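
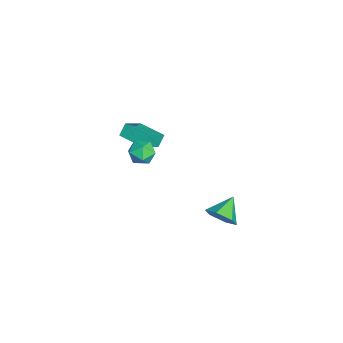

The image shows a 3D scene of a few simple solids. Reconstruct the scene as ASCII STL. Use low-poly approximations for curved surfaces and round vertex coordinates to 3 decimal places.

solid 
facet normal -0.803 -0.577 0.150
outer loop
vertex -1.314 -1.502 1.609
vertex -0.787 -2.266 1.494
vertex -0.894 -1.895 2.346
endloop
endfacet
facet normal -0.859 0.038 0.510
outer loop
vertex -1.314 -1.502 1.609
vertex -0.894 -1.895 2.346
vertex -0.906 -0.964 2.257
endloop
endfacet
facet normal -0.819 0.573 0.040
outer loop
vertex -1.314 -1.502 1.609
vertex -0.906 -0.964 2.257
vertex -0.807 -0.759 1.349
endloop
endfacet
facet normal -0.738 0.290 -0.610
outer loop
vertex -1.314 -1.502 1.609
vertex -0.807 -0.759 1.349
vertex -0.733 -1.564 0.877
endloop
endfacet
facet normal -0.728 -0.420 -0.542
outer loop
vertex -1.314 -1.502 1.609
vertex -0.733 -1.564 0.877
vertex -0.787 -2.266 1.494
endloop
endfacet
facet normal -0.301 0.087 0.950
outer loop
vertex -0.906 -0.964 2.257
vertex -0.894 -1.895 2.346
vertex -0.127 -1.396 2.543
endloop
endfacet
facet normal -0.209 -0.906 0.368
outer loop
vertex -0.894 -1.895 2.346
vertex -0.787 -2.266 1.494
vertex -0.053 -2.201 2.071
endloop
endfacet
facet normal -0.087 -0.654 -0.752
outer loop
vertex -0.787 -2.266 1.494
vertex -0.733 -1.564 0.877
vertex 0.046 -1.996 1.163
endloop
endfacet
facet normal -0.101 0.496 -0.862
outer loop
vertex -0.733 -1.564 0.877
vertex -0.807 -0.759 1.349
vertex 0.034 -1.065 1.074
endloop
endfacet
facet normal -0.234 0.954 0.190
outer loop
vertex -0.807 -0.759 1.349
vertex -0.906 -0.964 2.257
vertex -0.073 -0.694 1.926
endloop
endfacet
facet normal 0.738 -0.290 0.610
outer loop
vertex 0.454 -1.458 1.811
vertex -0.127 -1.396 2.543
vertex -0.053 -2.201 2.071
endloop
endfacet
facet normal 0.819 -0.573 -0.040
outer loop
vertex 0.454 -1.458 1.811
vertex -0.053 -2.201 2.071
vertex 0.046 -1.996 1.163
endloop
endfacet
facet normal 0.859 -0.038 -0.510
outer loop
vertex 0.454 -1.458 1.811
vertex 0.046 -1.996 1.163
vertex 0.034 -1.065 1.074
endloop
endfacet
facet normal 0.803 0.577 -0.150
outer loop
vertex 0.454 -1.458 1.811
vertex 0.034 -1.065 1.074
vertex -0.073 -0.694 1.926
endloop
endfacet
facet normal 0.728 0.420 0.542
outer loop
vertex 0.454 -1.458 1.811
vertex -0.073 -0.694 1.926
vertex -0.127 -1.396 2.543
endloop
endfacet
facet normal 0.101 -0.496 0.862
outer loop
vertex -0.053 -2.201 2.071
vertex -0.127 -1.396 2.543
vertex -0.894 -1.895 2.346
endloop
endfacet
facet normal 0.234 -0.954 -0.190
outer loop
vertex 0.046 -1.996 1.163
vertex -0.053 -2.201 2.071
vertex -0.787 -2.266 1.494
endloop
endfacet
facet normal 0.301 -0.087 -0.950
outer loop
vertex 0.034 -1.065 1.074
vertex 0.046 -1.996 1.163
vertex -0.733 -1.564 0.877
endloop
endfacet
facet normal 0.209 0.906 -0.368
outer loop
vertex -0.073 -0.694 1.926
vertex 0.034 -1.065 1.074
vertex -0.807 -0.759 1.349
endloop
endfacet
facet normal 0.087 0.654 0.752
outer loop
vertex -0.127 -1.396 2.543
vertex -0.073 -0.694 1.926
vertex -0.906 -0.964 2.257
endloop
endfacet
facet normal -0.661 -0.750 0.005
outer loop
vertex -3.458 -2.395 1.57
vertex -4.498 -1.484 0.547
vertex -3.046 -2.763 0.822
endloop
endfacet
facet normal 0.605 -0.530 0.594
outer loop
vertex -1.822 -1.376 0.813
vertex -3.458 -2.395 1.57
vertex -3.046 -2.763 0.822
endloop
endfacet
facet normal -0.662 -0.750 0.006
outer loop
vertex -3.046 -2.763 0.822
vertex -4.498 -1.484 0.547
vertex -4.086 -1.853 -0.201
endloop
endfacet
facet normal 0.444 -0.397 -0.804
outer loop
vertex -4.086 -1.853 -0.201
vertex -1.822 -1.376 0.813
vertex -3.046 -2.763 0.822
endloop
endfacet
facet normal -0.443 0.397 0.804
outer loop
vertex -3.458 -2.395 1.57
vertex -3.274 -0.097 0.538
vertex -4.498 -1.484 0.547
endloop
endfacet
facet normal 0.605 -0.530 0.595
outer loop
vertex -2.234 -1.007 1.561
vertex -3.458 -2.395 1.57
vertex -1.822 -1.376 0.813
endloop
endfacet
facet normal -0.444 0.396 0.804
outer loop
vertex -2.234 -1.007 1.561
vertex -3.274 -0.097 0.538
vertex -3.458 -2.395 1.57
endloop
endfacet
facet normal -0.605 0.530 -0.595
outer loop
vertex -4.498 -1.484 0.547
vertex -3.274 -0.097 0.538
vertex -4.086 -1.853 -0.201
endloop
endfacet
facet normal 0.444 -0.396 -0.804
outer loop
vertex -2.862 -0.465 -0.21
vertex -1.822 -1.376 0.813
vertex -4.086 -1.853 -0.201
endloop
endfacet
facet normal -0.605 0.530 -0.594
outer loop
vertex -4.086 -1.853 -0.201
vertex -3.274 -0.097 0.538
vertex -2.862 -0.465 -0.21
endloop
endfacet
facet normal 0.662 0.750 -0.005
outer loop
vertex -2.862 -0.465 -0.21
vertex -2.234 -1.007 1.561
vertex -1.822 -1.376 0.813
endloop
endfacet
facet normal 0.661 0.750 -0.005
outer loop
vertex -3.274 -0.097 0.538
vertex -2.234 -1.007 1.561
vertex -2.862 -0.465 -0.21
endloop
endfacet
facet normal 0.724 -0.486 -0.489
outer loop
vertex 5.199 3.434 0.792
vertex 4.499 2.849 0.336
vertex 4.793 3.724 -0.097
endloop
endfacet
facet normal 0.135 0.959 0.251
outer loop
vertex 5.199 3.434 0.792
vertex 4.793 3.724 -0.097
vertex 3.361 3.611 1.104
endloop
endfacet
facet normal 0.725 -0.485 -0.489
outer loop
vertex 4.793 3.724 -0.097
vertex 4.499 2.849 0.336
vertex 4.093 3.139 -0.554
endloop
endfacet
facet normal -0.410 0.813 -0.413
outer loop
vertex 4.793 3.724 -0.097
vertex 4.093 3.139 -0.554
vertex 3.361 3.611 1.104
endloop
endfacet
facet normal 0.725 -0.486 -0.489
outer loop
vertex 4.093 3.139 -0.554
vertex 4.499 2.849 0.336
vertex 3.799 2.264 -0.12
endloop
endfacet
facet normal -0.901 0.092 -0.424
outer loop
vertex 4.093 3.139 -0.554
vertex 3.799 2.264 -0.12
vertex 3.361 3.611 1.104
endloop
endfacet
facet normal 0.724 -0.486 -0.489
outer loop
vertex 3.799 2.264 -0.12
vertex 4.499 2.849 0.336
vertex 4.205 1.974 0.769
endloop
endfacet
facet normal -0.845 -0.483 0.229
outer loop
vertex 3.799 2.264 -0.12
vertex 4.205 1.974 0.769
vertex 3.361 3.611 1.104
endloop
endfacet
facet normal 0.724 -0.486 -0.489
outer loop
vertex 4.205 1.974 0.769
vertex 4.499 2.849 0.336
vertex 4.905 2.558 1.226
endloop
endfacet
facet normal -0.301 -0.338 0.892
outer loop
vertex 4.205 1.974 0.769
vertex 4.905 2.558 1.226
vertex 3.361 3.611 1.104
endloop
endfacet
facet normal 0.724 -0.486 -0.489
outer loop
vertex 4.905 2.558 1.226
vertex 4.499 2.849 0.336
vertex 5.199 3.434 0.792
endloop
endfacet
facet normal 0.190 0.384 0.904
outer loop
vertex 4.905 2.558 1.226
vertex 5.199 3.434 0.792
vertex 3.361 3.611 1.104
endloop
endfacet

endsolid


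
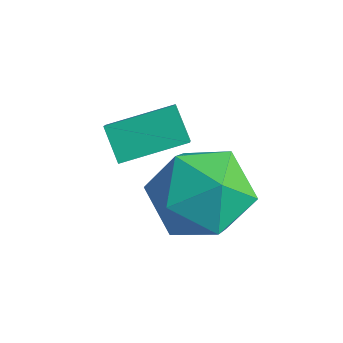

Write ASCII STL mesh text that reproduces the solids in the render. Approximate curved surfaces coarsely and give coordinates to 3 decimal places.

solid 
facet normal -0.959 0.014 -0.284
outer loop
vertex 2.413 3.3 -0.913
vertex 2.131 2.512 0.002
vertex 2.089 3.735 0.203
endloop
endfacet
facet normal -0.641 0.634 -0.433
outer loop
vertex 2.413 3.3 -0.913
vertex 2.089 3.735 0.203
vertex 3.027 4.258 -0.419
endloop
endfacet
facet normal -0.086 0.500 -0.862
outer loop
vertex 2.413 3.3 -0.913
vertex 3.027 4.258 -0.419
vertex 3.649 3.358 -1.003
endloop
endfacet
facet normal -0.062 -0.204 -0.977
outer loop
vertex 2.413 3.3 -0.913
vertex 3.649 3.358 -1.003
vertex 3.096 2.278 -0.743
endloop
endfacet
facet normal -0.601 -0.505 -0.620
outer loop
vertex 2.413 3.3 -0.913
vertex 3.096 2.278 -0.743
vertex 2.131 2.512 0.002
endloop
endfacet
facet normal -0.388 0.905 0.176
outer loop
vertex 3.027 4.258 -0.419
vertex 2.089 3.735 0.203
vertex 3.124 4.062 0.803
endloop
endfacet
facet normal -0.903 -0.100 0.419
outer loop
vertex 2.089 3.735 0.203
vertex 2.131 2.512 0.002
vertex 2.571 2.982 1.063
endloop
endfacet
facet normal -0.324 -0.938 -0.125
outer loop
vertex 2.131 2.512 0.002
vertex 3.096 2.278 -0.743
vertex 3.193 2.082 0.479
endloop
endfacet
facet normal 0.550 -0.451 -0.703
outer loop
vertex 3.096 2.278 -0.743
vertex 3.649 3.358 -1.003
vertex 4.131 2.605 -0.143
endloop
endfacet
facet normal 0.510 0.688 -0.516
outer loop
vertex 3.649 3.358 -1.003
vertex 3.027 4.258 -0.419
vertex 4.089 3.828 0.058
endloop
endfacet
facet normal 0.062 0.204 0.977
outer loop
vertex 3.807 3.04 0.973
vertex 3.124 4.062 0.803
vertex 2.571 2.982 1.063
endloop
endfacet
facet normal 0.086 -0.500 0.862
outer loop
vertex 3.807 3.04 0.973
vertex 2.571 2.982 1.063
vertex 3.193 2.082 0.479
endloop
endfacet
facet normal 0.641 -0.634 0.433
outer loop
vertex 3.807 3.04 0.973
vertex 3.193 2.082 0.479
vertex 4.131 2.605 -0.143
endloop
endfacet
facet normal 0.959 -0.014 0.284
outer loop
vertex 3.807 3.04 0.973
vertex 4.131 2.605 -0.143
vertex 4.089 3.828 0.058
endloop
endfacet
facet normal 0.601 0.505 0.620
outer loop
vertex 3.807 3.04 0.973
vertex 4.089 3.828 0.058
vertex 3.124 4.062 0.803
endloop
endfacet
facet normal -0.550 0.451 0.703
outer loop
vertex 2.571 2.982 1.063
vertex 3.124 4.062 0.803
vertex 2.089 3.735 0.203
endloop
endfacet
facet normal -0.510 -0.688 0.516
outer loop
vertex 3.193 2.082 0.479
vertex 2.571 2.982 1.063
vertex 2.131 2.512 0.002
endloop
endfacet
facet normal 0.388 -0.905 -0.176
outer loop
vertex 4.131 2.605 -0.143
vertex 3.193 2.082 0.479
vertex 3.096 2.278 -0.743
endloop
endfacet
facet normal 0.903 0.100 -0.419
outer loop
vertex 4.089 3.828 0.058
vertex 4.131 2.605 -0.143
vertex 3.649 3.358 -1.003
endloop
endfacet
facet normal 0.324 0.938 0.125
outer loop
vertex 3.124 4.062 0.803
vertex 4.089 3.828 0.058
vertex 3.027 4.258 -0.419
endloop
endfacet
facet normal -0.479 0.526 -0.703
outer loop
vertex 0.692 2.845 0.858
vertex 1.506 4.095 1.238
vertex 1.351 2.606 0.231
endloop
endfacet
facet normal -0.529 -0.813 -0.246
outer loop
vertex 1.754 2.165 0.822
vertex 0.692 2.845 0.858
vertex 1.351 2.606 0.231
endloop
endfacet
facet normal -0.478 0.526 -0.703
outer loop
vertex 1.351 2.606 0.231
vertex 1.506 4.095 1.238
vertex 2.165 3.857 0.612
endloop
endfacet
facet normal 0.701 -0.253 -0.667
outer loop
vertex 2.165 3.857 0.612
vertex 1.754 2.165 0.822
vertex 1.351 2.606 0.231
endloop
endfacet
facet normal -0.701 0.254 0.667
outer loop
vertex 0.692 2.845 0.858
vertex 1.909 3.654 1.829
vertex 1.506 4.095 1.238
endloop
endfacet
facet normal -0.528 -0.812 -0.247
outer loop
vertex 1.095 2.403 1.448
vertex 0.692 2.845 0.858
vertex 1.754 2.165 0.822
endloop
endfacet
facet normal -0.700 0.252 0.668
outer loop
vertex 1.095 2.403 1.448
vertex 1.909 3.654 1.829
vertex 0.692 2.845 0.858
endloop
endfacet
facet normal 0.528 0.813 0.247
outer loop
vertex 1.506 4.095 1.238
vertex 1.909 3.654 1.829
vertex 2.165 3.857 0.612
endloop
endfacet
facet normal 0.700 -0.253 -0.668
outer loop
vertex 2.568 3.415 1.202
vertex 1.754 2.165 0.822
vertex 2.165 3.857 0.612
endloop
endfacet
facet normal 0.529 0.812 0.247
outer loop
vertex 2.165 3.857 0.612
vertex 1.909 3.654 1.829
vertex 2.568 3.415 1.202
endloop
endfacet
facet normal 0.479 -0.525 0.704
outer loop
vertex 2.568 3.415 1.202
vertex 1.095 2.403 1.448
vertex 1.754 2.165 0.822
endloop
endfacet
facet normal 0.479 -0.526 0.703
outer loop
vertex 1.909 3.654 1.829
vertex 1.095 2.403 1.448
vertex 2.568 3.415 1.202
endloop
endfacet

endsolid


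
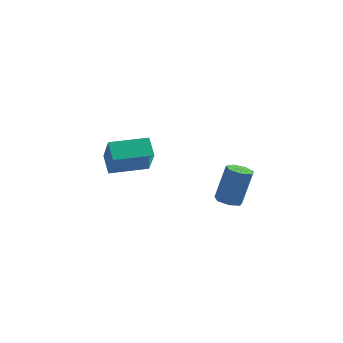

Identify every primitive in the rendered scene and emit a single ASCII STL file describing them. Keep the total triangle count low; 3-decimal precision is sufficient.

solid 
facet normal -0.853 -0.522 -0.002
outer loop
vertex -2.054 -1.265 3.211
vertex -2.519 -0.5 1.885
vertex -1.62 -1.972 2.652
endloop
endfacet
facet normal 0.290 -0.478 0.829
outer loop
vertex -0.161 -1.08 2.655
vertex -2.054 -1.265 3.211
vertex -1.62 -1.972 2.652
endloop
endfacet
facet normal -0.853 -0.522 -0.002
outer loop
vertex -1.62 -1.972 2.652
vertex -2.519 -0.5 1.885
vertex -2.085 -1.207 1.325
endloop
endfacet
facet normal 0.433 -0.707 -0.559
outer loop
vertex -2.085 -1.207 1.325
vertex -0.161 -1.08 2.655
vertex -1.62 -1.972 2.652
endloop
endfacet
facet normal -0.433 0.707 0.560
outer loop
vertex -2.054 -1.265 3.211
vertex -1.06 0.392 1.888
vertex -2.519 -0.5 1.885
endloop
endfacet
facet normal 0.290 -0.478 0.829
outer loop
vertex -0.595 -0.373 3.215
vertex -2.054 -1.265 3.211
vertex -0.161 -1.08 2.655
endloop
endfacet
facet normal -0.434 0.707 0.559
outer loop
vertex -0.595 -0.373 3.215
vertex -1.06 0.392 1.888
vertex -2.054 -1.265 3.211
endloop
endfacet
facet normal -0.291 0.478 -0.829
outer loop
vertex -2.519 -0.5 1.885
vertex -1.06 0.392 1.888
vertex -2.085 -1.207 1.325
endloop
endfacet
facet normal 0.433 -0.706 -0.560
outer loop
vertex -0.626 -0.315 1.329
vertex -0.161 -1.08 2.655
vertex -2.085 -1.207 1.325
endloop
endfacet
facet normal -0.290 0.478 -0.829
outer loop
vertex -2.085 -1.207 1.325
vertex -1.06 0.392 1.888
vertex -0.626 -0.315 1.329
endloop
endfacet
facet normal 0.853 0.522 0.002
outer loop
vertex -0.626 -0.315 1.329
vertex -0.595 -0.373 3.215
vertex -0.161 -1.08 2.655
endloop
endfacet
facet normal 0.853 0.522 0.002
outer loop
vertex -1.06 0.392 1.888
vertex -0.595 -0.373 3.215
vertex -0.626 -0.315 1.329
endloop
endfacet
facet normal -0.198 -0.268 -0.943
outer loop
vertex 3.848 -2.43 1.394
vertex 3.353 -2.676 1.568
vertex 3.443 -2.13 1.394
endloop
endfacet
facet normal 0.561 0.757 -0.335
outer loop
vertex 3.848 -2.43 1.394
vertex 3.443 -2.13 1.394
vertex 4.182 -1.977 2.977
endloop
endfacet
facet normal 0.560 0.758 -0.335
outer loop
vertex 4.182 -1.977 2.977
vertex 3.443 -2.13 1.394
vertex 3.777 -1.678 2.977
endloop
endfacet
facet normal 0.199 0.269 0.942
outer loop
vertex 4.182 -1.977 2.977
vertex 3.777 -1.678 2.977
vertex 3.687 -2.224 3.152
endloop
endfacet
facet normal -0.198 -0.268 -0.943
outer loop
vertex 3.443 -2.13 1.394
vertex 3.353 -2.676 1.568
vertex 2.971 -2.242 1.525
endloop
endfacet
facet normal -0.280 0.937 -0.208
outer loop
vertex 3.443 -2.13 1.394
vertex 2.971 -2.242 1.525
vertex 3.777 -1.678 2.977
endloop
endfacet
facet normal -0.280 0.937 -0.209
outer loop
vertex 3.777 -1.678 2.977
vertex 2.971 -2.242 1.525
vertex 3.304 -1.79 3.108
endloop
endfacet
facet normal 0.197 0.270 0.943
outer loop
vertex 3.777 -1.678 2.977
vertex 3.304 -1.79 3.108
vertex 3.687 -2.224 3.152
endloop
endfacet
facet normal -0.199 -0.268 -0.943
outer loop
vertex 2.971 -2.242 1.525
vertex 3.353 -2.676 1.568
vertex 2.786 -2.681 1.689
endloop
endfacet
facet normal -0.909 0.411 0.074
outer loop
vertex 2.971 -2.242 1.525
vertex 2.786 -2.681 1.689
vertex 3.304 -1.79 3.108
endloop
endfacet
facet normal -0.909 0.409 0.075
outer loop
vertex 3.304 -1.79 3.108
vertex 2.786 -2.681 1.689
vertex 3.12 -2.229 3.272
endloop
endfacet
facet normal 0.197 0.270 0.943
outer loop
vertex 3.304 -1.79 3.108
vertex 3.12 -2.229 3.272
vertex 3.687 -2.224 3.152
endloop
endfacet
facet normal -0.199 -0.269 -0.942
outer loop
vertex 2.786 -2.681 1.689
vertex 3.353 -2.676 1.568
vertex 3.028 -3.116 1.762
endloop
endfacet
facet normal -0.854 -0.424 0.301
outer loop
vertex 2.786 -2.681 1.689
vertex 3.028 -3.116 1.762
vertex 3.12 -2.229 3.272
endloop
endfacet
facet normal -0.854 -0.424 0.301
outer loop
vertex 3.12 -2.229 3.272
vertex 3.028 -3.116 1.762
vertex 3.362 -2.664 3.346
endloop
endfacet
facet normal 0.197 0.270 0.942
outer loop
vertex 3.12 -2.229 3.272
vertex 3.362 -2.664 3.346
vertex 3.687 -2.224 3.152
endloop
endfacet
facet normal -0.199 -0.269 -0.942
outer loop
vertex 3.028 -3.116 1.762
vertex 3.353 -2.676 1.568
vertex 3.515 -3.22 1.689
endloop
endfacet
facet normal -0.156 -0.941 0.301
outer loop
vertex 3.028 -3.116 1.762
vertex 3.515 -3.22 1.689
vertex 3.362 -2.664 3.346
endloop
endfacet
facet normal -0.154 -0.941 0.302
outer loop
vertex 3.362 -2.664 3.346
vertex 3.515 -3.22 1.689
vertex 3.849 -2.767 3.273
endloop
endfacet
facet normal 0.198 0.269 0.942
outer loop
vertex 3.362 -2.664 3.346
vertex 3.849 -2.767 3.273
vertex 3.687 -2.224 3.152
endloop
endfacet
facet normal -0.198 -0.269 -0.943
outer loop
vertex 3.515 -3.22 1.689
vertex 3.353 -2.676 1.568
vertex 3.88 -2.914 1.525
endloop
endfacet
facet normal 0.660 -0.747 0.075
outer loop
vertex 3.515 -3.22 1.689
vertex 3.88 -2.914 1.525
vertex 3.849 -2.767 3.273
endloop
endfacet
facet normal 0.659 -0.748 0.075
outer loop
vertex 3.849 -2.767 3.273
vertex 3.88 -2.914 1.525
vertex 4.214 -2.462 3.109
endloop
endfacet
facet normal 0.198 0.269 0.942
outer loop
vertex 3.849 -2.767 3.273
vertex 4.214 -2.462 3.109
vertex 3.687 -2.224 3.152
endloop
endfacet
facet normal -0.198 -0.268 -0.943
outer loop
vertex 3.88 -2.914 1.525
vertex 3.353 -2.676 1.568
vertex 3.848 -2.43 1.394
endloop
endfacet
facet normal 0.978 0.008 -0.209
outer loop
vertex 3.88 -2.914 1.525
vertex 3.848 -2.43 1.394
vertex 4.214 -2.462 3.109
endloop
endfacet
facet normal 0.978 0.008 -0.209
outer loop
vertex 4.214 -2.462 3.109
vertex 3.848 -2.43 1.394
vertex 4.182 -1.977 2.977
endloop
endfacet
facet normal 0.199 0.270 0.942
outer loop
vertex 4.214 -2.462 3.109
vertex 4.182 -1.977 2.977
vertex 3.687 -2.224 3.152
endloop
endfacet

endsolid


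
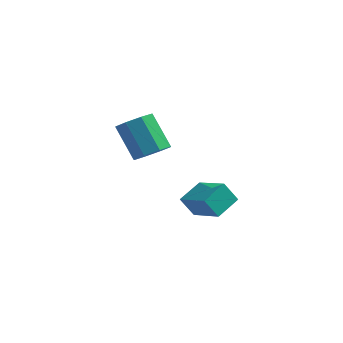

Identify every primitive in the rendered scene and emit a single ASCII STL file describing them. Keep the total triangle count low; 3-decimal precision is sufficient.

solid 
facet normal 0.580 -0.257 -0.773
outer loop
vertex -2.747 -2.754 2.225
vertex -3.187 -3.439 2.123
vertex -3.231 -2.672 1.835
endloop
endfacet
facet normal 0.261 0.958 -0.122
outer loop
vertex -2.747 -2.754 2.225
vertex -3.231 -2.672 1.835
vertex -3.734 -2.317 3.539
endloop
endfacet
facet normal 0.261 0.958 -0.122
outer loop
vertex -3.734 -2.317 3.539
vertex -3.231 -2.672 1.835
vertex -4.218 -2.235 3.148
endloop
endfacet
facet normal -0.580 0.257 0.773
outer loop
vertex -3.734 -2.317 3.539
vertex -4.218 -2.235 3.148
vertex -4.173 -3.001 3.437
endloop
endfacet
facet normal 0.580 -0.257 -0.773
outer loop
vertex -3.231 -2.672 1.835
vertex -3.187 -3.439 2.123
vertex -3.69 -3.04 1.613
endloop
endfacet
facet normal -0.361 0.769 -0.528
outer loop
vertex -3.231 -2.672 1.835
vertex -3.69 -3.04 1.613
vertex -4.218 -2.235 3.148
endloop
endfacet
facet normal -0.361 0.769 -0.528
outer loop
vertex -4.218 -2.235 3.148
vertex -3.69 -3.04 1.613
vertex -4.676 -2.602 2.927
endloop
endfacet
facet normal -0.580 0.258 0.773
outer loop
vertex -4.218 -2.235 3.148
vertex -4.676 -2.602 2.927
vertex -4.173 -3.001 3.437
endloop
endfacet
facet normal 0.580 -0.256 -0.773
outer loop
vertex -3.69 -3.04 1.613
vertex -3.187 -3.439 2.123
vertex -3.853 -3.641 1.69
endloop
endfacet
facet normal -0.772 0.130 -0.622
outer loop
vertex -3.69 -3.04 1.613
vertex -3.853 -3.641 1.69
vertex -4.676 -2.602 2.927
endloop
endfacet
facet normal -0.771 0.131 -0.623
outer loop
vertex -4.676 -2.602 2.927
vertex -3.853 -3.641 1.69
vertex -4.84 -3.203 3.004
endloop
endfacet
facet normal -0.580 0.257 0.773
outer loop
vertex -4.676 -2.602 2.927
vertex -4.84 -3.203 3.004
vertex -4.173 -3.001 3.437
endloop
endfacet
facet normal 0.580 -0.257 -0.773
outer loop
vertex -3.853 -3.641 1.69
vertex -3.187 -3.439 2.123
vertex -3.626 -4.123 2.021
endloop
endfacet
facet normal -0.730 -0.586 -0.353
outer loop
vertex -3.853 -3.641 1.69
vertex -3.626 -4.123 2.021
vertex -4.84 -3.203 3.004
endloop
endfacet
facet normal -0.730 -0.585 -0.354
outer loop
vertex -4.84 -3.203 3.004
vertex -3.626 -4.123 2.021
vertex -4.613 -3.686 3.335
endloop
endfacet
facet normal -0.580 0.257 0.773
outer loop
vertex -4.84 -3.203 3.004
vertex -4.613 -3.686 3.335
vertex -4.173 -3.001 3.437
endloop
endfacet
facet normal 0.580 -0.257 -0.773
outer loop
vertex -3.626 -4.123 2.021
vertex -3.187 -3.439 2.123
vertex -3.142 -4.205 2.412
endloop
endfacet
facet normal -0.261 -0.958 0.122
outer loop
vertex -3.626 -4.123 2.021
vertex -3.142 -4.205 2.412
vertex -4.613 -3.686 3.335
endloop
endfacet
facet normal -0.261 -0.958 0.123
outer loop
vertex -4.613 -3.686 3.335
vertex -3.142 -4.205 2.412
vertex -4.129 -3.768 3.725
endloop
endfacet
facet normal -0.580 0.257 0.773
outer loop
vertex -4.613 -3.686 3.335
vertex -4.129 -3.768 3.725
vertex -4.173 -3.001 3.437
endloop
endfacet
facet normal 0.580 -0.258 -0.773
outer loop
vertex -3.142 -4.205 2.412
vertex -3.187 -3.439 2.123
vertex -2.684 -3.838 2.633
endloop
endfacet
facet normal 0.361 -0.769 0.528
outer loop
vertex -3.142 -4.205 2.412
vertex -2.684 -3.838 2.633
vertex -4.129 -3.768 3.725
endloop
endfacet
facet normal 0.361 -0.769 0.527
outer loop
vertex -4.129 -3.768 3.725
vertex -2.684 -3.838 2.633
vertex -3.67 -3.4 3.947
endloop
endfacet
facet normal -0.580 0.257 0.773
outer loop
vertex -4.129 -3.768 3.725
vertex -3.67 -3.4 3.947
vertex -4.173 -3.001 3.437
endloop
endfacet
facet normal 0.580 -0.257 -0.773
outer loop
vertex -2.684 -3.838 2.633
vertex -3.187 -3.439 2.123
vertex -2.52 -3.237 2.556
endloop
endfacet
facet normal 0.772 -0.131 0.623
outer loop
vertex -2.684 -3.838 2.633
vertex -2.52 -3.237 2.556
vertex -3.67 -3.4 3.947
endloop
endfacet
facet normal 0.772 -0.129 0.623
outer loop
vertex -3.67 -3.4 3.947
vertex -2.52 -3.237 2.556
vertex -3.507 -2.799 3.87
endloop
endfacet
facet normal -0.580 0.256 0.773
outer loop
vertex -3.67 -3.4 3.947
vertex -3.507 -2.799 3.87
vertex -4.173 -3.001 3.437
endloop
endfacet
facet normal 0.580 -0.257 -0.773
outer loop
vertex -2.52 -3.237 2.556
vertex -3.187 -3.439 2.123
vertex -2.747 -2.754 2.225
endloop
endfacet
facet normal 0.730 0.585 0.353
outer loop
vertex -2.52 -3.237 2.556
vertex -2.747 -2.754 2.225
vertex -3.507 -2.799 3.87
endloop
endfacet
facet normal 0.729 0.586 0.353
outer loop
vertex -3.507 -2.799 3.87
vertex -2.747 -2.754 2.225
vertex -3.734 -2.317 3.539
endloop
endfacet
facet normal -0.580 0.257 0.773
outer loop
vertex -3.507 -2.799 3.87
vertex -3.734 -2.317 3.539
vertex -4.173 -3.001 3.437
endloop
endfacet
facet normal -0.505 -0.192 0.841
outer loop
vertex -1.725 -1.947 -0.94
vertex -1.399 -0.848 -0.493
vertex -3.097 -1.267 -1.608
endloop
endfacet
facet normal -0.266 -0.893 -0.363
outer loop
vertex -2.581 -1.072 -2.467
vertex -1.725 -1.947 -0.94
vertex -3.097 -1.267 -1.608
endloop
endfacet
facet normal -0.505 -0.191 0.841
outer loop
vertex -3.097 -1.267 -1.608
vertex -1.399 -0.848 -0.493
vertex -2.77 -0.169 -1.162
endloop
endfacet
facet normal -0.821 0.407 -0.401
outer loop
vertex -2.77 -0.169 -1.162
vertex -2.581 -1.072 -2.467
vertex -3.097 -1.267 -1.608
endloop
endfacet
facet normal 0.821 -0.407 0.401
outer loop
vertex -1.725 -1.947 -0.94
vertex -0.883 -0.653 -1.352
vertex -1.399 -0.848 -0.493
endloop
endfacet
facet normal -0.265 -0.893 -0.363
outer loop
vertex -1.21 -1.751 -1.798
vertex -1.725 -1.947 -0.94
vertex -2.581 -1.072 -2.467
endloop
endfacet
facet normal 0.821 -0.407 0.400
outer loop
vertex -1.21 -1.751 -1.798
vertex -0.883 -0.653 -1.352
vertex -1.725 -1.947 -0.94
endloop
endfacet
facet normal 0.266 0.893 0.362
outer loop
vertex -1.399 -0.848 -0.493
vertex -0.883 -0.653 -1.352
vertex -2.77 -0.169 -1.162
endloop
endfacet
facet normal -0.821 0.406 -0.400
outer loop
vertex -2.255 0.027 -2.02
vertex -2.581 -1.072 -2.467
vertex -2.77 -0.169 -1.162
endloop
endfacet
facet normal 0.266 0.893 0.363
outer loop
vertex -2.77 -0.169 -1.162
vertex -0.883 -0.653 -1.352
vertex -2.255 0.027 -2.02
endloop
endfacet
facet normal 0.506 0.192 -0.841
outer loop
vertex -2.255 0.027 -2.02
vertex -1.21 -1.751 -1.798
vertex -2.581 -1.072 -2.467
endloop
endfacet
facet normal 0.505 0.192 -0.842
outer loop
vertex -0.883 -0.653 -1.352
vertex -1.21 -1.751 -1.798
vertex -2.255 0.027 -2.02
endloop
endfacet

endsolid


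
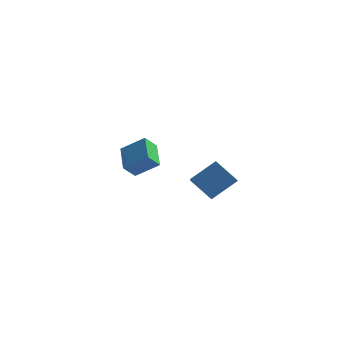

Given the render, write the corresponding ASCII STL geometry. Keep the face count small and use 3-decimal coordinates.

solid 
facet normal -0.613 -0.502 -0.610
outer loop
vertex 2.598 -5.028 0.98
vertex 2.019 -3.406 0.226
vertex 4.003 -5.139 -0.339
endloop
endfacet
facet normal 0.308 -0.863 0.401
outer loop
vertex 5.301 -4.074 0.954
vertex 2.598 -5.028 0.98
vertex 4.003 -5.139 -0.339
endloop
endfacet
facet normal -0.613 -0.503 -0.610
outer loop
vertex 4.003 -5.139 -0.339
vertex 2.019 -3.406 0.226
vertex 3.423 -3.518 -1.093
endloop
endfacet
facet normal 0.728 -0.057 -0.683
outer loop
vertex 3.423 -3.518 -1.093
vertex 5.301 -4.074 0.954
vertex 4.003 -5.139 -0.339
endloop
endfacet
facet normal -0.728 0.058 0.683
outer loop
vertex 2.598 -5.028 0.98
vertex 3.317 -2.341 1.519
vertex 2.019 -3.406 0.226
endloop
endfacet
facet normal 0.308 -0.862 0.401
outer loop
vertex 3.897 -3.962 2.273
vertex 2.598 -5.028 0.98
vertex 5.301 -4.074 0.954
endloop
endfacet
facet normal -0.728 0.058 0.684
outer loop
vertex 3.897 -3.962 2.273
vertex 3.317 -2.341 1.519
vertex 2.598 -5.028 0.98
endloop
endfacet
facet normal -0.308 0.863 -0.401
outer loop
vertex 2.019 -3.406 0.226
vertex 3.317 -2.341 1.519
vertex 3.423 -3.518 -1.093
endloop
endfacet
facet normal 0.728 -0.058 -0.683
outer loop
vertex 4.722 -2.452 0.2
vertex 5.301 -4.074 0.954
vertex 3.423 -3.518 -1.093
endloop
endfacet
facet normal -0.308 0.862 -0.401
outer loop
vertex 3.423 -3.518 -1.093
vertex 3.317 -2.341 1.519
vertex 4.722 -2.452 0.2
endloop
endfacet
facet normal 0.613 0.502 0.610
outer loop
vertex 4.722 -2.452 0.2
vertex 3.897 -3.962 2.273
vertex 5.301 -4.074 0.954
endloop
endfacet
facet normal 0.612 0.503 0.610
outer loop
vertex 3.317 -2.341 1.519
vertex 3.897 -3.962 2.273
vertex 4.722 -2.452 0.2
endloop
endfacet
facet normal -0.422 -0.550 0.721
outer loop
vertex -2.809 1.966 -1.059
vertex -3.706 3.773 -0.206
vertex -4.452 1.701 -2.223
endloop
endfacet
facet normal 0.409 -0.825 -0.390
outer loop
vertex -3.894 2.427 -3.174
vertex -2.809 1.966 -1.059
vertex -4.452 1.701 -2.223
endloop
endfacet
facet normal -0.422 -0.550 0.721
outer loop
vertex -4.452 1.701 -2.223
vertex -3.706 3.773 -0.206
vertex -5.348 3.508 -1.369
endloop
endfacet
facet normal -0.809 -0.130 -0.574
outer loop
vertex -5.348 3.508 -1.369
vertex -3.894 2.427 -3.174
vertex -4.452 1.701 -2.223
endloop
endfacet
facet normal 0.808 0.130 0.574
outer loop
vertex -2.809 1.966 -1.059
vertex -3.148 4.499 -1.157
vertex -3.706 3.773 -0.206
endloop
endfacet
facet normal 0.409 -0.825 -0.390
outer loop
vertex -2.252 2.692 -2.011
vertex -2.809 1.966 -1.059
vertex -3.894 2.427 -3.174
endloop
endfacet
facet normal 0.809 0.130 0.573
outer loop
vertex -2.252 2.692 -2.011
vertex -3.148 4.499 -1.157
vertex -2.809 1.966 -1.059
endloop
endfacet
facet normal -0.409 0.825 0.390
outer loop
vertex -3.706 3.773 -0.206
vertex -3.148 4.499 -1.157
vertex -5.348 3.508 -1.369
endloop
endfacet
facet normal -0.809 -0.131 -0.573
outer loop
vertex -4.791 4.234 -2.321
vertex -3.894 2.427 -3.174
vertex -5.348 3.508 -1.369
endloop
endfacet
facet normal -0.409 0.825 0.390
outer loop
vertex -5.348 3.508 -1.369
vertex -3.148 4.499 -1.157
vertex -4.791 4.234 -2.321
endloop
endfacet
facet normal 0.422 0.550 -0.721
outer loop
vertex -4.791 4.234 -2.321
vertex -2.252 2.692 -2.011
vertex -3.894 2.427 -3.174
endloop
endfacet
facet normal 0.422 0.550 -0.721
outer loop
vertex -3.148 4.499 -1.157
vertex -2.252 2.692 -2.011
vertex -4.791 4.234 -2.321
endloop
endfacet

endsolid


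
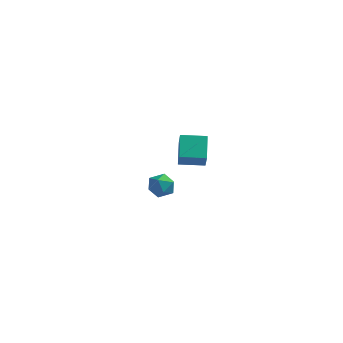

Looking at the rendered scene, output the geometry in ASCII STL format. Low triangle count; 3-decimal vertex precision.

solid 
facet normal -0.584 0.506 0.635
outer loop
vertex 1.901 -3.283 2.258
vertex 1.664 -4.067 2.665
vertex 2.392 -3.6 2.962
endloop
endfacet
facet normal -0.029 0.904 0.427
outer loop
vertex 1.901 -3.283 2.258
vertex 2.392 -3.6 2.962
vertex 2.815 -3.242 2.234
endloop
endfacet
facet normal -0.050 0.957 -0.285
outer loop
vertex 1.901 -3.283 2.258
vertex 2.815 -3.242 2.234
vertex 2.349 -3.489 1.487
endloop
endfacet
facet normal -0.618 0.592 -0.517
outer loop
vertex 1.901 -3.283 2.258
vertex 2.349 -3.489 1.487
vertex 1.638 -3.999 1.753
endloop
endfacet
facet normal -0.948 0.313 0.050
outer loop
vertex 1.901 -3.283 2.258
vertex 1.638 -3.999 1.753
vertex 1.664 -4.067 2.665
endloop
endfacet
facet normal 0.568 0.558 0.605
outer loop
vertex 2.815 -3.242 2.234
vertex 2.392 -3.6 2.962
vertex 3.142 -4.001 2.627
endloop
endfacet
facet normal -0.329 -0.085 0.940
outer loop
vertex 2.392 -3.6 2.962
vertex 1.664 -4.067 2.665
vertex 2.431 -4.511 2.893
endloop
endfacet
facet normal -0.918 -0.397 -0.003
outer loop
vertex 1.664 -4.067 2.665
vertex 1.638 -3.999 1.753
vertex 1.965 -4.758 2.146
endloop
endfacet
facet normal -0.383 0.053 -0.922
outer loop
vertex 1.638 -3.999 1.753
vertex 2.349 -3.489 1.487
vertex 2.388 -4.4 1.418
endloop
endfacet
facet normal 0.535 0.644 -0.547
outer loop
vertex 2.349 -3.489 1.487
vertex 2.815 -3.242 2.234
vertex 3.116 -3.933 1.715
endloop
endfacet
facet normal 0.618 -0.592 0.517
outer loop
vertex 2.879 -4.717 2.122
vertex 3.142 -4.001 2.627
vertex 2.431 -4.511 2.893
endloop
endfacet
facet normal 0.050 -0.957 0.285
outer loop
vertex 2.879 -4.717 2.122
vertex 2.431 -4.511 2.893
vertex 1.965 -4.758 2.146
endloop
endfacet
facet normal 0.029 -0.904 -0.427
outer loop
vertex 2.879 -4.717 2.122
vertex 1.965 -4.758 2.146
vertex 2.388 -4.4 1.418
endloop
endfacet
facet normal 0.584 -0.506 -0.635
outer loop
vertex 2.879 -4.717 2.122
vertex 2.388 -4.4 1.418
vertex 3.116 -3.933 1.715
endloop
endfacet
facet normal 0.948 -0.313 -0.050
outer loop
vertex 2.879 -4.717 2.122
vertex 3.116 -3.933 1.715
vertex 3.142 -4.001 2.627
endloop
endfacet
facet normal 0.383 -0.053 0.922
outer loop
vertex 2.431 -4.511 2.893
vertex 3.142 -4.001 2.627
vertex 2.392 -3.6 2.962
endloop
endfacet
facet normal -0.535 -0.644 0.547
outer loop
vertex 1.965 -4.758 2.146
vertex 2.431 -4.511 2.893
vertex 1.664 -4.067 2.665
endloop
endfacet
facet normal -0.568 -0.558 -0.605
outer loop
vertex 2.388 -4.4 1.418
vertex 1.965 -4.758 2.146
vertex 1.638 -3.999 1.753
endloop
endfacet
facet normal 0.329 0.085 -0.940
outer loop
vertex 3.116 -3.933 1.715
vertex 2.388 -4.4 1.418
vertex 2.349 -3.489 1.487
endloop
endfacet
facet normal 0.918 0.397 0.003
outer loop
vertex 3.142 -4.001 2.627
vertex 3.116 -3.933 1.715
vertex 2.815 -3.242 2.234
endloop
endfacet
facet normal -0.893 -0.445 0.063
outer loop
vertex 0.421 2.393 1.013
vertex -0.189 3.78 2.159
vertex -0.0 3.088 -0.053
endloop
endfacet
facet normal 0.321 -0.730 -0.603
outer loop
vertex 1.509 3.84 -0.159
vertex 0.421 2.393 1.013
vertex -0.0 3.088 -0.053
endloop
endfacet
facet normal -0.893 -0.445 0.063
outer loop
vertex -0.0 3.088 -0.053
vertex -0.189 3.78 2.159
vertex -0.61 4.475 1.094
endloop
endfacet
facet normal -0.314 0.519 -0.795
outer loop
vertex -0.61 4.475 1.094
vertex 1.509 3.84 -0.159
vertex -0.0 3.088 -0.053
endloop
endfacet
facet normal 0.314 -0.519 0.795
outer loop
vertex 0.421 2.393 1.013
vertex 1.32 4.532 2.053
vertex -0.189 3.78 2.159
endloop
endfacet
facet normal 0.321 -0.730 -0.603
outer loop
vertex 1.93 3.145 0.906
vertex 0.421 2.393 1.013
vertex 1.509 3.84 -0.159
endloop
endfacet
facet normal 0.315 -0.519 0.795
outer loop
vertex 1.93 3.145 0.906
vertex 1.32 4.532 2.053
vertex 0.421 2.393 1.013
endloop
endfacet
facet normal -0.321 0.730 0.603
outer loop
vertex -0.189 3.78 2.159
vertex 1.32 4.532 2.053
vertex -0.61 4.475 1.094
endloop
endfacet
facet normal -0.315 0.518 -0.795
outer loop
vertex 0.899 5.227 0.987
vertex 1.509 3.84 -0.159
vertex -0.61 4.475 1.094
endloop
endfacet
facet normal -0.321 0.730 0.603
outer loop
vertex -0.61 4.475 1.094
vertex 1.32 4.532 2.053
vertex 0.899 5.227 0.987
endloop
endfacet
facet normal 0.893 0.445 -0.063
outer loop
vertex 0.899 5.227 0.987
vertex 1.93 3.145 0.906
vertex 1.509 3.84 -0.159
endloop
endfacet
facet normal 0.893 0.445 -0.063
outer loop
vertex 1.32 4.532 2.053
vertex 1.93 3.145 0.906
vertex 0.899 5.227 0.987
endloop
endfacet

endsolid


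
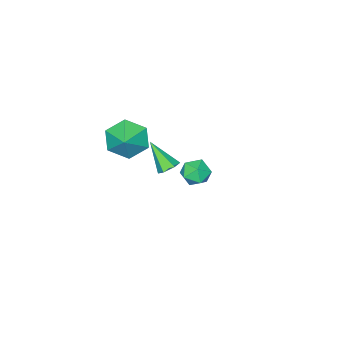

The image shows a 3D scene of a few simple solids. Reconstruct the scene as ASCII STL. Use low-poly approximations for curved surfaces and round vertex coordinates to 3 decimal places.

solid 
facet normal -0.849 -0.376 0.371
outer loop
vertex 1.336 2.551 2.436
vertex 1.718 1.913 2.663
vertex 1.658 2.522 3.144
endloop
endfacet
facet normal -0.852 0.336 0.401
outer loop
vertex 1.336 2.551 2.436
vertex 1.658 2.522 3.144
vertex 1.713 3.17 2.718
endloop
endfacet
facet normal -0.767 0.586 -0.262
outer loop
vertex 1.336 2.551 2.436
vertex 1.713 3.17 2.718
vertex 1.808 2.962 1.974
endloop
endfacet
facet normal -0.711 0.027 -0.702
outer loop
vertex 1.336 2.551 2.436
vertex 1.808 2.962 1.974
vertex 1.812 2.185 1.94
endloop
endfacet
facet normal -0.762 -0.567 -0.312
outer loop
vertex 1.336 2.551 2.436
vertex 1.812 2.185 1.94
vertex 1.718 1.913 2.663
endloop
endfacet
facet normal -0.290 0.543 0.788
outer loop
vertex 1.713 3.17 2.718
vertex 1.658 2.522 3.144
vertex 2.328 2.915 3.12
endloop
endfacet
facet normal -0.285 -0.611 0.738
outer loop
vertex 1.658 2.522 3.144
vertex 1.718 1.913 2.663
vertex 2.332 2.138 3.086
endloop
endfacet
facet normal -0.143 -0.920 -0.365
outer loop
vertex 1.718 1.913 2.663
vertex 1.812 2.185 1.94
vertex 2.427 1.93 2.342
endloop
endfacet
facet normal -0.061 0.043 -0.997
outer loop
vertex 1.812 2.185 1.94
vertex 1.808 2.962 1.974
vertex 2.482 2.578 1.916
endloop
endfacet
facet normal -0.151 0.947 -0.284
outer loop
vertex 1.808 2.962 1.974
vertex 1.713 3.17 2.718
vertex 2.422 3.187 2.397
endloop
endfacet
facet normal 0.711 -0.027 0.702
outer loop
vertex 2.804 2.549 2.624
vertex 2.328 2.915 3.12
vertex 2.332 2.138 3.086
endloop
endfacet
facet normal 0.767 -0.586 0.262
outer loop
vertex 2.804 2.549 2.624
vertex 2.332 2.138 3.086
vertex 2.427 1.93 2.342
endloop
endfacet
facet normal 0.852 -0.336 -0.401
outer loop
vertex 2.804 2.549 2.624
vertex 2.427 1.93 2.342
vertex 2.482 2.578 1.916
endloop
endfacet
facet normal 0.849 0.376 -0.371
outer loop
vertex 2.804 2.549 2.624
vertex 2.482 2.578 1.916
vertex 2.422 3.187 2.397
endloop
endfacet
facet normal 0.762 0.567 0.312
outer loop
vertex 2.804 2.549 2.624
vertex 2.422 3.187 2.397
vertex 2.328 2.915 3.12
endloop
endfacet
facet normal 0.061 -0.043 0.997
outer loop
vertex 2.332 2.138 3.086
vertex 2.328 2.915 3.12
vertex 1.658 2.522 3.144
endloop
endfacet
facet normal 0.151 -0.947 0.284
outer loop
vertex 2.427 1.93 2.342
vertex 2.332 2.138 3.086
vertex 1.718 1.913 2.663
endloop
endfacet
facet normal 0.290 -0.543 -0.788
outer loop
vertex 2.482 2.578 1.916
vertex 2.427 1.93 2.342
vertex 1.812 2.185 1.94
endloop
endfacet
facet normal 0.285 0.611 -0.738
outer loop
vertex 2.422 3.187 2.397
vertex 2.482 2.578 1.916
vertex 1.808 2.962 1.974
endloop
endfacet
facet normal 0.143 0.920 0.365
outer loop
vertex 2.328 2.915 3.12
vertex 2.422 3.187 2.397
vertex 1.713 3.17 2.718
endloop
endfacet
facet normal -0.669 -0.552 -0.498
outer loop
vertex 2.173 -1.558 1.038
vertex 1.855 -2.017 1.974
vertex 1.369 -1.108 1.62
endloop
endfacet
facet normal 0.356 0.910 -0.212
outer loop
vertex 2.173 -1.558 1.038
vertex 1.369 -1.108 1.62
vertex 2.625 -1.383 2.546
endloop
endfacet
facet normal -0.669 -0.552 -0.498
outer loop
vertex 1.369 -1.108 1.62
vertex 1.855 -2.017 1.974
vertex 1.051 -1.567 2.556
endloop
endfacet
facet normal -0.103 0.906 0.409
outer loop
vertex 1.369 -1.108 1.62
vertex 1.051 -1.567 2.556
vertex 2.625 -1.383 2.546
endloop
endfacet
facet normal -0.669 -0.552 -0.498
outer loop
vertex 1.051 -1.567 2.556
vertex 1.855 -2.017 1.974
vertex 1.537 -2.476 2.91
endloop
endfacet
facet normal -0.035 0.347 0.937
outer loop
vertex 1.051 -1.567 2.556
vertex 1.537 -2.476 2.91
vertex 2.625 -1.383 2.546
endloop
endfacet
facet normal -0.669 -0.552 -0.498
outer loop
vertex 1.537 -2.476 2.91
vertex 1.855 -2.017 1.974
vertex 2.342 -2.926 2.328
endloop
endfacet
facet normal 0.493 -0.210 0.844
outer loop
vertex 1.537 -2.476 2.91
vertex 2.342 -2.926 2.328
vertex 2.625 -1.383 2.546
endloop
endfacet
facet normal -0.669 -0.552 -0.498
outer loop
vertex 2.342 -2.926 2.328
vertex 1.855 -2.017 1.974
vertex 2.66 -2.467 1.392
endloop
endfacet
facet normal 0.953 -0.206 0.223
outer loop
vertex 2.342 -2.926 2.328
vertex 2.66 -2.467 1.392
vertex 2.625 -1.383 2.546
endloop
endfacet
facet normal -0.669 -0.552 -0.498
outer loop
vertex 2.66 -2.467 1.392
vertex 1.855 -2.017 1.974
vertex 2.173 -1.558 1.038
endloop
endfacet
facet normal 0.884 0.354 -0.306
outer loop
vertex 2.66 -2.467 1.392
vertex 2.173 -1.558 1.038
vertex 2.625 -1.383 2.546
endloop
endfacet
facet normal -0.053 0.673 -0.738
outer loop
vertex -1.615 -3.576 -3.607
vertex -2.106 -3.315 -3.334
vertex -1.534 -3.119 -3.196
endloop
endfacet
facet normal 0.963 -0.252 0.091
outer loop
vertex -1.615 -3.576 -3.607
vertex -1.534 -3.119 -3.196
vertex -2.014 -4.525 -2.006
endloop
endfacet
facet normal -0.052 0.671 -0.740
outer loop
vertex -1.534 -3.119 -3.196
vertex -2.106 -3.315 -3.334
vertex -2.026 -2.857 -2.924
endloop
endfacet
facet normal 0.596 0.390 0.702
outer loop
vertex -1.534 -3.119 -3.196
vertex -2.026 -2.857 -2.924
vertex -2.014 -4.525 -2.006
endloop
endfacet
facet normal -0.052 0.671 -0.740
outer loop
vertex -2.026 -2.857 -2.924
vertex -2.106 -3.315 -3.334
vertex -2.598 -3.053 -3.062
endloop
endfacet
facet normal -0.352 0.449 0.821
outer loop
vertex -2.026 -2.857 -2.924
vertex -2.598 -3.053 -3.062
vertex -2.014 -4.525 -2.006
endloop
endfacet
facet normal -0.050 0.673 -0.738
outer loop
vertex -2.598 -3.053 -3.062
vertex -2.106 -3.315 -3.334
vertex -2.678 -3.51 -3.473
endloop
endfacet
facet normal -0.934 -0.134 0.330
outer loop
vertex -2.598 -3.053 -3.062
vertex -2.678 -3.51 -3.473
vertex -2.014 -4.525 -2.006
endloop
endfacet
facet normal -0.050 0.673 -0.738
outer loop
vertex -2.678 -3.51 -3.473
vertex -2.106 -3.315 -3.334
vertex -2.186 -3.772 -3.745
endloop
endfacet
facet normal -0.567 -0.775 -0.279
outer loop
vertex -2.678 -3.51 -3.473
vertex -2.186 -3.772 -3.745
vertex -2.014 -4.525 -2.006
endloop
endfacet
facet normal -0.053 0.673 -0.738
outer loop
vertex -2.186 -3.772 -3.745
vertex -2.106 -3.315 -3.334
vertex -1.615 -3.576 -3.607
endloop
endfacet
facet normal 0.382 -0.833 -0.399
outer loop
vertex -2.186 -3.772 -3.745
vertex -1.615 -3.576 -3.607
vertex -2.014 -4.525 -2.006
endloop
endfacet

endsolid


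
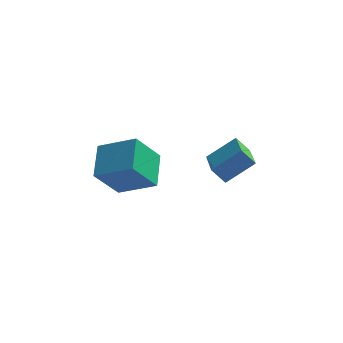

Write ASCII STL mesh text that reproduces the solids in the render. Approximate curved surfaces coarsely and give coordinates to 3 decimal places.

solid 
facet normal -0.398 -0.497 0.771
outer loop
vertex -1.187 -1.561 0.094
vertex -1.415 -0.213 0.845
vertex -2.682 -1.431 -0.593
endloop
endfacet
facet normal 0.146 -0.865 -0.481
outer loop
vertex -2.005 -0.587 -1.905
vertex -1.187 -1.561 0.094
vertex -2.682 -1.431 -0.593
endloop
endfacet
facet normal -0.398 -0.496 0.771
outer loop
vertex -2.682 -1.431 -0.593
vertex -1.415 -0.213 0.845
vertex -2.909 -0.083 0.157
endloop
endfacet
facet normal -0.906 0.079 -0.416
outer loop
vertex -2.909 -0.083 0.157
vertex -2.005 -0.587 -1.905
vertex -2.682 -1.431 -0.593
endloop
endfacet
facet normal 0.906 -0.079 0.417
outer loop
vertex -1.187 -1.561 0.094
vertex -0.738 0.631 -0.467
vertex -1.415 -0.213 0.845
endloop
endfacet
facet normal 0.146 -0.864 -0.481
outer loop
vertex -0.511 -0.717 -1.217
vertex -1.187 -1.561 0.094
vertex -2.005 -0.587 -1.905
endloop
endfacet
facet normal 0.906 -0.079 0.416
outer loop
vertex -0.511 -0.717 -1.217
vertex -0.738 0.631 -0.467
vertex -1.187 -1.561 0.094
endloop
endfacet
facet normal -0.146 0.865 0.481
outer loop
vertex -1.415 -0.213 0.845
vertex -0.738 0.631 -0.467
vertex -2.909 -0.083 0.157
endloop
endfacet
facet normal -0.906 0.079 -0.416
outer loop
vertex -2.233 0.761 -1.154
vertex -2.005 -0.587 -1.905
vertex -2.909 -0.083 0.157
endloop
endfacet
facet normal -0.146 0.864 0.481
outer loop
vertex -2.909 -0.083 0.157
vertex -0.738 0.631 -0.467
vertex -2.233 0.761 -1.154
endloop
endfacet
facet normal 0.398 0.497 -0.771
outer loop
vertex -2.233 0.761 -1.154
vertex -0.511 -0.717 -1.217
vertex -2.005 -0.587 -1.905
endloop
endfacet
facet normal 0.398 0.496 -0.772
outer loop
vertex -0.738 0.631 -0.467
vertex -0.511 -0.717 -1.217
vertex -2.233 0.761 -1.154
endloop
endfacet
facet normal -0.703 -0.362 -0.612
outer loop
vertex 1.673 -1.51 0.425
vertex 1.152 -0.033 0.149
vertex 2.178 -1.447 -0.193
endloop
endfacet
facet normal 0.328 -0.929 0.173
outer loop
vertex 3.148 -0.947 0.651
vertex 1.673 -1.51 0.425
vertex 2.178 -1.447 -0.193
endloop
endfacet
facet normal -0.704 -0.363 -0.611
outer loop
vertex 2.178 -1.447 -0.193
vertex 1.152 -0.033 0.149
vertex 1.656 0.03 -0.469
endloop
endfacet
facet normal 0.631 0.079 -0.772
outer loop
vertex 1.656 0.03 -0.469
vertex 3.148 -0.947 0.651
vertex 2.178 -1.447 -0.193
endloop
endfacet
facet normal -0.631 -0.078 0.772
outer loop
vertex 1.673 -1.51 0.425
vertex 2.122 0.467 0.993
vertex 1.152 -0.033 0.149
endloop
endfacet
facet normal 0.328 -0.929 0.173
outer loop
vertex 2.644 -1.01 1.269
vertex 1.673 -1.51 0.425
vertex 3.148 -0.947 0.651
endloop
endfacet
facet normal -0.631 -0.079 0.772
outer loop
vertex 2.644 -1.01 1.269
vertex 2.122 0.467 0.993
vertex 1.673 -1.51 0.425
endloop
endfacet
facet normal -0.328 0.929 -0.173
outer loop
vertex 1.152 -0.033 0.149
vertex 2.122 0.467 0.993
vertex 1.656 0.03 -0.469
endloop
endfacet
facet normal 0.631 0.078 -0.772
outer loop
vertex 2.627 0.53 0.375
vertex 3.148 -0.947 0.651
vertex 1.656 0.03 -0.469
endloop
endfacet
facet normal -0.328 0.929 -0.173
outer loop
vertex 1.656 0.03 -0.469
vertex 2.122 0.467 0.993
vertex 2.627 0.53 0.375
endloop
endfacet
facet normal 0.704 0.362 0.611
outer loop
vertex 2.627 0.53 0.375
vertex 2.644 -1.01 1.269
vertex 3.148 -0.947 0.651
endloop
endfacet
facet normal 0.703 0.363 0.612
outer loop
vertex 2.122 0.467 0.993
vertex 2.644 -1.01 1.269
vertex 2.627 0.53 0.375
endloop
endfacet

endsolid


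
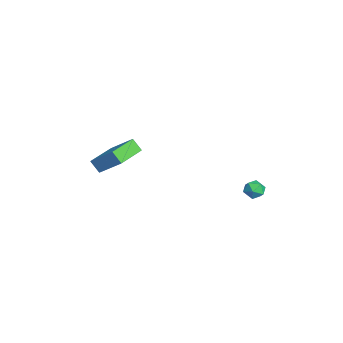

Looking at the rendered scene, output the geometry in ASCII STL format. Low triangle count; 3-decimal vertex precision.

solid 
facet normal -0.153 0.111 0.982
outer loop
vertex 2.605 3.179 -2.055
vertex 1.99 3.064 -2.138
vertex 2.387 2.587 -2.022
endloop
endfacet
facet normal 0.503 -0.138 0.853
outer loop
vertex 2.605 3.179 -2.055
vertex 2.387 2.587 -2.022
vertex 2.929 2.708 -2.322
endloop
endfacet
facet normal 0.839 0.333 0.431
outer loop
vertex 2.605 3.179 -2.055
vertex 2.929 2.708 -2.322
vertex 2.866 3.258 -2.624
endloop
endfacet
facet normal 0.389 0.871 0.299
outer loop
vertex 2.605 3.179 -2.055
vertex 2.866 3.258 -2.624
vertex 2.286 3.478 -2.51
endloop
endfacet
facet normal -0.224 0.735 0.640
outer loop
vertex 2.605 3.179 -2.055
vertex 2.286 3.478 -2.51
vertex 1.99 3.064 -2.138
endloop
endfacet
facet normal 0.440 -0.751 0.492
outer loop
vertex 2.929 2.708 -2.322
vertex 2.387 2.587 -2.022
vertex 2.514 2.302 -2.57
endloop
endfacet
facet normal -0.622 -0.347 0.702
outer loop
vertex 2.387 2.587 -2.022
vertex 1.99 3.064 -2.138
vertex 1.934 2.522 -2.456
endloop
endfacet
facet normal -0.736 0.661 0.150
outer loop
vertex 1.99 3.064 -2.138
vertex 2.286 3.478 -2.51
vertex 1.871 3.072 -2.758
endloop
endfacet
facet normal 0.256 0.881 -0.399
outer loop
vertex 2.286 3.478 -2.51
vertex 2.866 3.258 -2.624
vertex 2.413 3.193 -3.058
endloop
endfacet
facet normal 0.982 0.009 -0.188
outer loop
vertex 2.866 3.258 -2.624
vertex 2.929 2.708 -2.322
vertex 2.81 2.716 -2.942
endloop
endfacet
facet normal -0.389 -0.871 -0.299
outer loop
vertex 2.195 2.601 -3.025
vertex 2.514 2.302 -2.57
vertex 1.934 2.522 -2.456
endloop
endfacet
facet normal -0.839 -0.333 -0.431
outer loop
vertex 2.195 2.601 -3.025
vertex 1.934 2.522 -2.456
vertex 1.871 3.072 -2.758
endloop
endfacet
facet normal -0.503 0.138 -0.853
outer loop
vertex 2.195 2.601 -3.025
vertex 1.871 3.072 -2.758
vertex 2.413 3.193 -3.058
endloop
endfacet
facet normal 0.153 -0.111 -0.982
outer loop
vertex 2.195 2.601 -3.025
vertex 2.413 3.193 -3.058
vertex 2.81 2.716 -2.942
endloop
endfacet
facet normal 0.224 -0.735 -0.640
outer loop
vertex 2.195 2.601 -3.025
vertex 2.81 2.716 -2.942
vertex 2.514 2.302 -2.57
endloop
endfacet
facet normal -0.256 -0.881 0.399
outer loop
vertex 1.934 2.522 -2.456
vertex 2.514 2.302 -2.57
vertex 2.387 2.587 -2.022
endloop
endfacet
facet normal -0.982 -0.009 0.188
outer loop
vertex 1.871 3.072 -2.758
vertex 1.934 2.522 -2.456
vertex 1.99 3.064 -2.138
endloop
endfacet
facet normal -0.440 0.751 -0.492
outer loop
vertex 2.413 3.193 -3.058
vertex 1.871 3.072 -2.758
vertex 2.286 3.478 -2.51
endloop
endfacet
facet normal 0.622 0.347 -0.702
outer loop
vertex 2.81 2.716 -2.942
vertex 2.413 3.193 -3.058
vertex 2.866 3.258 -2.624
endloop
endfacet
facet normal 0.736 -0.661 -0.150
outer loop
vertex 2.514 2.302 -2.57
vertex 2.81 2.716 -2.942
vertex 2.929 2.708 -2.322
endloop
endfacet
facet normal -0.771 0.635 -0.049
outer loop
vertex -1.239 -2.698 -0.533
vertex -0.867 -2.297 -1.184
vertex -2.016 -3.725 -1.612
endloop
endfacet
facet normal -0.438 -0.472 0.765
outer loop
vertex -0.513 -4.963 -1.516
vertex -1.239 -2.698 -0.533
vertex -2.016 -3.725 -1.612
endloop
endfacet
facet normal -0.771 0.635 -0.048
outer loop
vertex -2.016 -3.725 -1.612
vertex -0.867 -2.297 -1.184
vertex -1.645 -3.324 -2.262
endloop
endfacet
facet normal -0.463 -0.612 -0.642
outer loop
vertex -1.645 -3.324 -2.262
vertex -0.513 -4.963 -1.516
vertex -2.016 -3.725 -1.612
endloop
endfacet
facet normal 0.463 0.612 0.641
outer loop
vertex -1.239 -2.698 -0.533
vertex 0.636 -3.535 -1.088
vertex -0.867 -2.297 -1.184
endloop
endfacet
facet normal -0.437 -0.472 0.765
outer loop
vertex 0.265 -3.936 -0.438
vertex -1.239 -2.698 -0.533
vertex -0.513 -4.963 -1.516
endloop
endfacet
facet normal 0.463 0.612 0.642
outer loop
vertex 0.265 -3.936 -0.438
vertex 0.636 -3.535 -1.088
vertex -1.239 -2.698 -0.533
endloop
endfacet
facet normal 0.438 0.472 -0.765
outer loop
vertex -0.867 -2.297 -1.184
vertex 0.636 -3.535 -1.088
vertex -1.645 -3.324 -2.262
endloop
endfacet
facet normal -0.463 -0.612 -0.641
outer loop
vertex -0.141 -4.562 -2.167
vertex -0.513 -4.963 -1.516
vertex -1.645 -3.324 -2.262
endloop
endfacet
facet normal 0.437 0.473 -0.765
outer loop
vertex -1.645 -3.324 -2.262
vertex 0.636 -3.535 -1.088
vertex -0.141 -4.562 -2.167
endloop
endfacet
facet normal 0.771 -0.635 0.049
outer loop
vertex -0.141 -4.562 -2.167
vertex 0.265 -3.936 -0.438
vertex -0.513 -4.963 -1.516
endloop
endfacet
facet normal 0.771 -0.635 0.049
outer loop
vertex 0.636 -3.535 -1.088
vertex 0.265 -3.936 -0.438
vertex -0.141 -4.562 -2.167
endloop
endfacet

endsolid


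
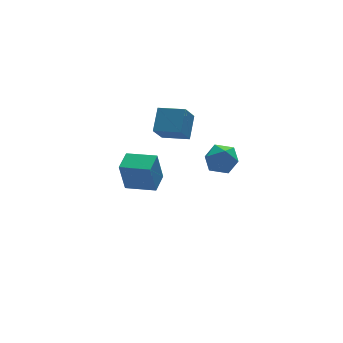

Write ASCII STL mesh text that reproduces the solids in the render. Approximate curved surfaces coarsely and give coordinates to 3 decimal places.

solid 
facet normal -0.503 -0.401 0.765
outer loop
vertex -1.771 2.436 2.235
vertex -2.722 3.273 2.048
vertex -2.336 1.614 1.433
endloop
endfacet
facet normal 0.743 -0.653 0.146
outer loop
vertex -1.718 2.107 0.492
vertex -1.771 2.436 2.235
vertex -2.336 1.614 1.433
endloop
endfacet
facet normal -0.503 -0.401 0.766
outer loop
vertex -2.336 1.614 1.433
vertex -2.722 3.273 2.048
vertex -3.287 2.45 1.246
endloop
endfacet
facet normal -0.441 -0.642 -0.626
outer loop
vertex -3.287 2.45 1.246
vertex -1.718 2.107 0.492
vertex -2.336 1.614 1.433
endloop
endfacet
facet normal 0.442 0.642 0.627
outer loop
vertex -1.771 2.436 2.235
vertex -2.104 3.766 1.107
vertex -2.722 3.273 2.048
endloop
endfacet
facet normal 0.744 -0.653 0.146
outer loop
vertex -1.153 2.93 1.294
vertex -1.771 2.436 2.235
vertex -1.718 2.107 0.492
endloop
endfacet
facet normal 0.441 0.642 0.627
outer loop
vertex -1.153 2.93 1.294
vertex -2.104 3.766 1.107
vertex -1.771 2.436 2.235
endloop
endfacet
facet normal -0.743 0.653 -0.146
outer loop
vertex -2.722 3.273 2.048
vertex -2.104 3.766 1.107
vertex -3.287 2.45 1.246
endloop
endfacet
facet normal -0.442 -0.642 -0.627
outer loop
vertex -2.669 2.944 0.305
vertex -1.718 2.107 0.492
vertex -3.287 2.45 1.246
endloop
endfacet
facet normal -0.743 0.653 -0.145
outer loop
vertex -3.287 2.45 1.246
vertex -2.104 3.766 1.107
vertex -2.669 2.944 0.305
endloop
endfacet
facet normal 0.503 0.401 -0.766
outer loop
vertex -2.669 2.944 0.305
vertex -1.153 2.93 1.294
vertex -1.718 2.107 0.492
endloop
endfacet
facet normal 0.503 0.401 -0.766
outer loop
vertex -2.104 3.766 1.107
vertex -1.153 2.93 1.294
vertex -2.669 2.944 0.305
endloop
endfacet
facet normal -0.628 -0.763 -0.151
outer loop
vertex -3.215 2.98 -1.698
vertex -4.317 3.922 -1.874
vertex -2.916 3.041 -3.248
endloop
endfacet
facet normal 0.754 -0.645 0.120
outer loop
vertex -2.243 3.858 -3.086
vertex -3.215 2.98 -1.698
vertex -2.916 3.041 -3.248
endloop
endfacet
facet normal -0.628 -0.763 -0.152
outer loop
vertex -2.916 3.041 -3.248
vertex -4.317 3.922 -1.874
vertex -4.017 3.983 -3.424
endloop
endfacet
facet normal 0.190 0.038 -0.981
outer loop
vertex -4.017 3.983 -3.424
vertex -2.243 3.858 -3.086
vertex -2.916 3.041 -3.248
endloop
endfacet
facet normal -0.190 -0.038 0.981
outer loop
vertex -3.215 2.98 -1.698
vertex -3.644 4.739 -1.712
vertex -4.317 3.922 -1.874
endloop
endfacet
facet normal 0.755 -0.645 0.121
outer loop
vertex -2.543 3.797 -1.536
vertex -3.215 2.98 -1.698
vertex -2.243 3.858 -3.086
endloop
endfacet
facet normal -0.190 -0.038 0.981
outer loop
vertex -2.543 3.797 -1.536
vertex -3.644 4.739 -1.712
vertex -3.215 2.98 -1.698
endloop
endfacet
facet normal -0.754 0.645 -0.121
outer loop
vertex -4.317 3.922 -1.874
vertex -3.644 4.739 -1.712
vertex -4.017 3.983 -3.424
endloop
endfacet
facet normal 0.190 0.039 -0.981
outer loop
vertex -3.345 4.8 -3.262
vertex -2.243 3.858 -3.086
vertex -4.017 3.983 -3.424
endloop
endfacet
facet normal -0.755 0.645 -0.120
outer loop
vertex -4.017 3.983 -3.424
vertex -3.644 4.739 -1.712
vertex -3.345 4.8 -3.262
endloop
endfacet
facet normal 0.628 0.763 0.152
outer loop
vertex -3.345 4.8 -3.262
vertex -2.543 3.797 -1.536
vertex -2.243 3.858 -3.086
endloop
endfacet
facet normal 0.629 0.763 0.151
outer loop
vertex -3.644 4.739 -1.712
vertex -2.543 3.797 -1.536
vertex -3.345 4.8 -3.262
endloop
endfacet
facet normal 0.296 0.177 0.938
outer loop
vertex -2.026 -1.176 2.481
vertex -1.912 -1.97 2.595
vertex -1.307 -1.51 2.317
endloop
endfacet
facet normal 0.455 0.727 0.514
outer loop
vertex -2.026 -1.176 2.481
vertex -1.307 -1.51 2.317
vertex -1.622 -0.958 1.815
endloop
endfacet
facet normal -0.154 0.963 0.222
outer loop
vertex -2.026 -1.176 2.481
vertex -1.622 -0.958 1.815
vertex -2.422 -1.078 1.782
endloop
endfacet
facet normal -0.687 0.557 0.467
outer loop
vertex -2.026 -1.176 2.481
vertex -2.422 -1.078 1.782
vertex -2.601 -1.703 2.264
endloop
endfacet
facet normal -0.409 0.072 0.910
outer loop
vertex -2.026 -1.176 2.481
vertex -2.601 -1.703 2.264
vertex -1.912 -1.97 2.595
endloop
endfacet
facet normal 0.873 0.487 -0.013
outer loop
vertex -1.622 -0.958 1.815
vertex -1.307 -1.51 2.317
vertex -1.259 -1.617 1.516
endloop
endfacet
facet normal 0.618 -0.404 0.675
outer loop
vertex -1.307 -1.51 2.317
vertex -1.912 -1.97 2.595
vertex -1.438 -2.242 1.998
endloop
endfacet
facet normal -0.525 -0.574 0.629
outer loop
vertex -1.912 -1.97 2.595
vertex -2.601 -1.703 2.264
vertex -2.238 -2.362 1.965
endloop
endfacet
facet normal -0.973 0.212 -0.087
outer loop
vertex -2.601 -1.703 2.264
vertex -2.422 -1.078 1.782
vertex -2.553 -1.81 1.463
endloop
endfacet
facet normal -0.110 0.868 -0.483
outer loop
vertex -2.422 -1.078 1.782
vertex -1.622 -0.958 1.815
vertex -1.948 -1.35 1.185
endloop
endfacet
facet normal 0.687 -0.557 -0.467
outer loop
vertex -1.834 -2.144 1.299
vertex -1.259 -1.617 1.516
vertex -1.438 -2.242 1.998
endloop
endfacet
facet normal 0.154 -0.963 -0.222
outer loop
vertex -1.834 -2.144 1.299
vertex -1.438 -2.242 1.998
vertex -2.238 -2.362 1.965
endloop
endfacet
facet normal -0.455 -0.727 -0.514
outer loop
vertex -1.834 -2.144 1.299
vertex -2.238 -2.362 1.965
vertex -2.553 -1.81 1.463
endloop
endfacet
facet normal -0.296 -0.177 -0.938
outer loop
vertex -1.834 -2.144 1.299
vertex -2.553 -1.81 1.463
vertex -1.948 -1.35 1.185
endloop
endfacet
facet normal 0.409 -0.072 -0.910
outer loop
vertex -1.834 -2.144 1.299
vertex -1.948 -1.35 1.185
vertex -1.259 -1.617 1.516
endloop
endfacet
facet normal 0.973 -0.212 0.087
outer loop
vertex -1.438 -2.242 1.998
vertex -1.259 -1.617 1.516
vertex -1.307 -1.51 2.317
endloop
endfacet
facet normal 0.110 -0.868 0.483
outer loop
vertex -2.238 -2.362 1.965
vertex -1.438 -2.242 1.998
vertex -1.912 -1.97 2.595
endloop
endfacet
facet normal -0.873 -0.487 0.013
outer loop
vertex -2.553 -1.81 1.463
vertex -2.238 -2.362 1.965
vertex -2.601 -1.703 2.264
endloop
endfacet
facet normal -0.618 0.404 -0.675
outer loop
vertex -1.948 -1.35 1.185
vertex -2.553 -1.81 1.463
vertex -2.422 -1.078 1.782
endloop
endfacet
facet normal 0.525 0.574 -0.629
outer loop
vertex -1.259 -1.617 1.516
vertex -1.948 -1.35 1.185
vertex -1.622 -0.958 1.815
endloop
endfacet

endsolid


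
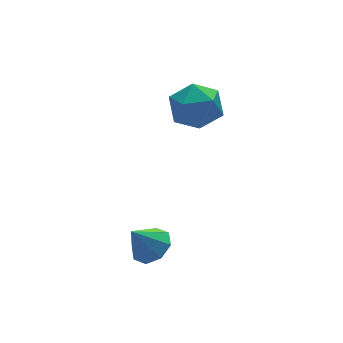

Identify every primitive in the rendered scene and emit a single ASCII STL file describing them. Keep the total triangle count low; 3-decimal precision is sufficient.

solid 
facet normal 0.551 -0.059 -0.832
outer loop
vertex -1.294 -0.934 0.641
vertex -1.744 -1.445 0.379
vertex -1.716 -0.717 0.346
endloop
endfacet
facet normal 0.034 0.828 0.560
outer loop
vertex -1.294 -0.934 0.641
vertex -1.716 -0.717 0.346
vertex -2.396 -1.375 1.361
endloop
endfacet
facet normal 0.552 -0.059 -0.832
outer loop
vertex -1.716 -0.717 0.346
vertex -1.744 -1.445 0.379
vertex -2.154 -0.926 0.07
endloop
endfacet
facet normal -0.519 0.833 0.192
outer loop
vertex -1.716 -0.717 0.346
vertex -2.154 -0.926 0.07
vertex -2.396 -1.375 1.361
endloop
endfacet
facet normal 0.552 -0.059 -0.832
outer loop
vertex -2.154 -0.926 0.07
vertex -1.744 -1.445 0.379
vertex -2.352 -1.44 -0.025
endloop
endfacet
facet normal -0.929 0.367 -0.047
outer loop
vertex -2.154 -0.926 0.07
vertex -2.352 -1.44 -0.025
vertex -2.396 -1.375 1.361
endloop
endfacet
facet normal 0.552 -0.061 -0.832
outer loop
vertex -2.352 -1.44 -0.025
vertex -1.744 -1.445 0.379
vertex -2.195 -1.957 0.117
endloop
endfacet
facet normal -0.955 -0.295 -0.017
outer loop
vertex -2.352 -1.44 -0.025
vertex -2.195 -1.957 0.117
vertex -2.396 -1.375 1.361
endloop
endfacet
facet normal 0.552 -0.061 -0.832
outer loop
vertex -2.195 -1.957 0.117
vertex -1.744 -1.445 0.379
vertex -1.773 -2.174 0.413
endloop
endfacet
facet normal -0.582 -0.769 0.266
outer loop
vertex -2.195 -1.957 0.117
vertex -1.773 -2.174 0.413
vertex -2.396 -1.375 1.361
endloop
endfacet
facet normal 0.551 -0.061 -0.832
outer loop
vertex -1.773 -2.174 0.413
vertex -1.744 -1.445 0.379
vertex -1.335 -1.964 0.688
endloop
endfacet
facet normal -0.027 -0.773 0.634
outer loop
vertex -1.773 -2.174 0.413
vertex -1.335 -1.964 0.688
vertex -2.396 -1.375 1.361
endloop
endfacet
facet normal 0.552 -0.060 -0.832
outer loop
vertex -1.335 -1.964 0.688
vertex -1.744 -1.445 0.379
vertex -1.136 -1.451 0.783
endloop
endfacet
facet normal 0.381 -0.309 0.871
outer loop
vertex -1.335 -1.964 0.688
vertex -1.136 -1.451 0.783
vertex -2.396 -1.375 1.361
endloop
endfacet
facet normal 0.552 -0.060 -0.832
outer loop
vertex -1.136 -1.451 0.783
vertex -1.744 -1.445 0.379
vertex -1.294 -0.934 0.641
endloop
endfacet
facet normal 0.407 0.356 0.841
outer loop
vertex -1.136 -1.451 0.783
vertex -1.294 -0.934 0.641
vertex -2.396 -1.375 1.361
endloop
endfacet
facet normal 0.524 0.575 0.628
outer loop
vertex 2.125 3.152 3.192
vertex 1.862 2.553 3.96
vertex 2.702 2.361 3.435
endloop
endfacet
facet normal 0.811 0.584 -0.025
outer loop
vertex 2.125 3.152 3.192
vertex 2.702 2.361 3.435
vertex 2.519 2.573 2.465
endloop
endfacet
facet normal 0.315 0.818 -0.481
outer loop
vertex 2.125 3.152 3.192
vertex 2.519 2.573 2.465
vertex 1.566 2.897 2.392
endloop
endfacet
facet normal -0.279 0.954 -0.109
outer loop
vertex 2.125 3.152 3.192
vertex 1.566 2.897 2.392
vertex 1.16 2.884 3.316
endloop
endfacet
facet normal -0.149 0.804 0.576
outer loop
vertex 2.125 3.152 3.192
vertex 1.16 2.884 3.316
vertex 1.862 2.553 3.96
endloop
endfacet
facet normal 0.975 -0.087 -0.203
outer loop
vertex 2.519 2.573 2.465
vertex 2.702 2.361 3.435
vertex 2.5 1.616 2.784
endloop
endfacet
facet normal 0.510 -0.102 0.854
outer loop
vertex 2.702 2.361 3.435
vertex 1.862 2.553 3.96
vertex 2.094 1.603 3.708
endloop
endfacet
facet normal -0.580 0.268 0.770
outer loop
vertex 1.862 2.553 3.96
vertex 1.16 2.884 3.316
vertex 1.141 1.927 3.635
endloop
endfacet
facet normal -0.790 0.511 -0.340
outer loop
vertex 1.16 2.884 3.316
vertex 1.566 2.897 2.392
vertex 0.958 2.139 2.665
endloop
endfacet
facet normal 0.171 0.291 -0.941
outer loop
vertex 1.566 2.897 2.392
vertex 2.519 2.573 2.465
vertex 1.798 1.947 2.14
endloop
endfacet
facet normal 0.279 -0.954 0.109
outer loop
vertex 1.535 1.348 2.908
vertex 2.5 1.616 2.784
vertex 2.094 1.603 3.708
endloop
endfacet
facet normal -0.315 -0.818 0.481
outer loop
vertex 1.535 1.348 2.908
vertex 2.094 1.603 3.708
vertex 1.141 1.927 3.635
endloop
endfacet
facet normal -0.811 -0.584 0.025
outer loop
vertex 1.535 1.348 2.908
vertex 1.141 1.927 3.635
vertex 0.958 2.139 2.665
endloop
endfacet
facet normal -0.524 -0.575 -0.628
outer loop
vertex 1.535 1.348 2.908
vertex 0.958 2.139 2.665
vertex 1.798 1.947 2.14
endloop
endfacet
facet normal 0.149 -0.804 -0.576
outer loop
vertex 1.535 1.348 2.908
vertex 1.798 1.947 2.14
vertex 2.5 1.616 2.784
endloop
endfacet
facet normal 0.790 -0.511 0.340
outer loop
vertex 2.094 1.603 3.708
vertex 2.5 1.616 2.784
vertex 2.702 2.361 3.435
endloop
endfacet
facet normal -0.171 -0.291 0.941
outer loop
vertex 1.141 1.927 3.635
vertex 2.094 1.603 3.708
vertex 1.862 2.553 3.96
endloop
endfacet
facet normal -0.975 0.087 0.203
outer loop
vertex 0.958 2.139 2.665
vertex 1.141 1.927 3.635
vertex 1.16 2.884 3.316
endloop
endfacet
facet normal -0.510 0.102 -0.854
outer loop
vertex 1.798 1.947 2.14
vertex 0.958 2.139 2.665
vertex 1.566 2.897 2.392
endloop
endfacet
facet normal 0.580 -0.268 -0.770
outer loop
vertex 2.5 1.616 2.784
vertex 1.798 1.947 2.14
vertex 2.519 2.573 2.465
endloop
endfacet

endsolid


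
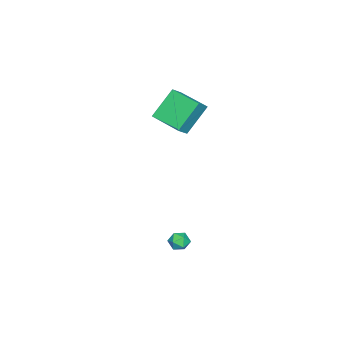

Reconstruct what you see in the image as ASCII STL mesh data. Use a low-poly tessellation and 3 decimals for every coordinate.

solid 
facet normal -0.566 0.309 0.764
outer loop
vertex -1.612 -2.222 5.096
vertex -0.984 -0.326 4.794
vertex -2.406 -2.063 4.443
endloop
endfacet
facet normal -0.311 -0.939 0.149
outer loop
vertex -1.176 -2.734 2.786
vertex -1.612 -2.222 5.096
vertex -2.406 -2.063 4.443
endloop
endfacet
facet normal -0.567 0.310 0.764
outer loop
vertex -2.406 -2.063 4.443
vertex -0.984 -0.326 4.794
vertex -1.777 -0.167 4.141
endloop
endfacet
facet normal -0.763 0.153 -0.628
outer loop
vertex -1.777 -0.167 4.141
vertex -1.176 -2.734 2.786
vertex -2.406 -2.063 4.443
endloop
endfacet
facet normal 0.763 -0.153 0.628
outer loop
vertex -1.612 -2.222 5.096
vertex 0.246 -0.997 3.137
vertex -0.984 -0.326 4.794
endloop
endfacet
facet normal -0.311 -0.939 0.149
outer loop
vertex -0.383 -2.893 3.439
vertex -1.612 -2.222 5.096
vertex -1.176 -2.734 2.786
endloop
endfacet
facet normal 0.763 -0.153 0.628
outer loop
vertex -0.383 -2.893 3.439
vertex 0.246 -0.997 3.137
vertex -1.612 -2.222 5.096
endloop
endfacet
facet normal 0.311 0.939 -0.149
outer loop
vertex -0.984 -0.326 4.794
vertex 0.246 -0.997 3.137
vertex -1.777 -0.167 4.141
endloop
endfacet
facet normal -0.763 0.153 -0.628
outer loop
vertex -0.548 -0.838 2.484
vertex -1.176 -2.734 2.786
vertex -1.777 -0.167 4.141
endloop
endfacet
facet normal 0.311 0.939 -0.149
outer loop
vertex -1.777 -0.167 4.141
vertex 0.246 -0.997 3.137
vertex -0.548 -0.838 2.484
endloop
endfacet
facet normal 0.567 -0.309 -0.764
outer loop
vertex -0.548 -0.838 2.484
vertex -0.383 -2.893 3.439
vertex -1.176 -2.734 2.786
endloop
endfacet
facet normal 0.566 -0.310 -0.764
outer loop
vertex 0.246 -0.997 3.137
vertex -0.383 -2.893 3.439
vertex -0.548 -0.838 2.484
endloop
endfacet
facet normal -0.980 -0.147 0.136
outer loop
vertex 2.698 0.569 -3.795
vertex 2.83 0.001 -3.459
vertex 2.788 0.586 -3.129
endloop
endfacet
facet normal -0.829 0.550 0.098
outer loop
vertex 2.698 0.569 -3.795
vertex 2.788 0.586 -3.129
vertex 3.059 1.064 -3.517
endloop
endfacet
facet normal -0.515 0.673 -0.530
outer loop
vertex 2.698 0.569 -3.795
vertex 3.059 1.064 -3.517
vertex 3.268 0.775 -4.087
endloop
endfacet
facet normal -0.471 0.054 -0.881
outer loop
vertex 2.698 0.569 -3.795
vertex 3.268 0.775 -4.087
vertex 3.127 0.118 -4.052
endloop
endfacet
facet normal -0.758 -0.454 -0.469
outer loop
vertex 2.698 0.569 -3.795
vertex 3.127 0.118 -4.052
vertex 2.83 0.001 -3.459
endloop
endfacet
facet normal -0.361 0.703 0.613
outer loop
vertex 3.059 1.064 -3.517
vertex 2.788 0.586 -3.129
vertex 3.413 0.802 -3.008
endloop
endfacet
facet normal -0.604 -0.424 0.675
outer loop
vertex 2.788 0.586 -3.129
vertex 2.83 0.001 -3.459
vertex 3.272 0.145 -2.973
endloop
endfacet
facet normal -0.244 -0.921 -0.304
outer loop
vertex 2.83 0.001 -3.459
vertex 3.127 0.118 -4.052
vertex 3.481 -0.144 -3.543
endloop
endfacet
facet normal 0.222 -0.099 -0.970
outer loop
vertex 3.127 0.118 -4.052
vertex 3.268 0.775 -4.087
vertex 3.752 0.334 -3.931
endloop
endfacet
facet normal 0.149 0.903 -0.403
outer loop
vertex 3.268 0.775 -4.087
vertex 3.059 1.064 -3.517
vertex 3.71 0.919 -3.601
endloop
endfacet
facet normal 0.471 -0.054 0.881
outer loop
vertex 3.842 0.351 -3.265
vertex 3.413 0.802 -3.008
vertex 3.272 0.145 -2.973
endloop
endfacet
facet normal 0.515 -0.673 0.530
outer loop
vertex 3.842 0.351 -3.265
vertex 3.272 0.145 -2.973
vertex 3.481 -0.144 -3.543
endloop
endfacet
facet normal 0.829 -0.550 -0.098
outer loop
vertex 3.842 0.351 -3.265
vertex 3.481 -0.144 -3.543
vertex 3.752 0.334 -3.931
endloop
endfacet
facet normal 0.980 0.147 -0.136
outer loop
vertex 3.842 0.351 -3.265
vertex 3.752 0.334 -3.931
vertex 3.71 0.919 -3.601
endloop
endfacet
facet normal 0.758 0.454 0.469
outer loop
vertex 3.842 0.351 -3.265
vertex 3.71 0.919 -3.601
vertex 3.413 0.802 -3.008
endloop
endfacet
facet normal -0.222 0.099 0.970
outer loop
vertex 3.272 0.145 -2.973
vertex 3.413 0.802 -3.008
vertex 2.788 0.586 -3.129
endloop
endfacet
facet normal -0.149 -0.903 0.403
outer loop
vertex 3.481 -0.144 -3.543
vertex 3.272 0.145 -2.973
vertex 2.83 0.001 -3.459
endloop
endfacet
facet normal 0.361 -0.703 -0.613
outer loop
vertex 3.752 0.334 -3.931
vertex 3.481 -0.144 -3.543
vertex 3.127 0.118 -4.052
endloop
endfacet
facet normal 0.604 0.424 -0.675
outer loop
vertex 3.71 0.919 -3.601
vertex 3.752 0.334 -3.931
vertex 3.268 0.775 -4.087
endloop
endfacet
facet normal 0.244 0.921 0.304
outer loop
vertex 3.413 0.802 -3.008
vertex 3.71 0.919 -3.601
vertex 3.059 1.064 -3.517
endloop
endfacet

endsolid


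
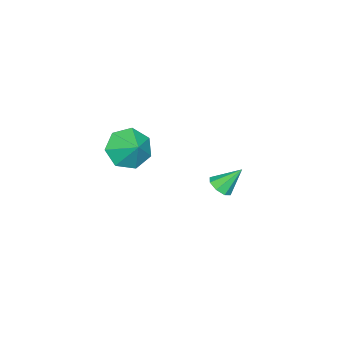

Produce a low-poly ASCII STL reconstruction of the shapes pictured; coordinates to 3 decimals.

solid 
facet normal -0.482 -0.663 -0.573
outer loop
vertex 3.567 0.418 0.781
vertex 3.218 -0.094 1.666
vertex 2.748 0.715 1.126
endloop
endfacet
facet normal 0.268 0.947 -0.180
outer loop
vertex 3.567 0.418 0.781
vertex 2.748 0.715 1.126
vertex 3.762 0.654 2.314
endloop
endfacet
facet normal -0.481 -0.663 -0.574
outer loop
vertex 2.748 0.715 1.126
vertex 3.218 -0.094 1.666
vertex 2.282 0.402 1.877
endloop
endfacet
facet normal -0.233 0.940 0.247
outer loop
vertex 2.748 0.715 1.126
vertex 2.282 0.402 1.877
vertex 3.762 0.654 2.314
endloop
endfacet
facet normal -0.481 -0.663 -0.574
outer loop
vertex 2.282 0.402 1.877
vertex 3.218 -0.094 1.666
vertex 2.522 -0.285 2.469
endloop
endfacet
facet normal -0.321 0.551 0.770
outer loop
vertex 2.282 0.402 1.877
vertex 2.522 -0.285 2.469
vertex 3.762 0.654 2.314
endloop
endfacet
facet normal -0.481 -0.662 -0.575
outer loop
vertex 2.522 -0.285 2.469
vertex 3.218 -0.094 1.666
vertex 3.285 -0.828 2.455
endloop
endfacet
facet normal 0.070 0.072 0.995
outer loop
vertex 2.522 -0.285 2.469
vertex 3.285 -0.828 2.455
vertex 3.762 0.654 2.314
endloop
endfacet
facet normal -0.482 -0.662 -0.575
outer loop
vertex 3.285 -0.828 2.455
vertex 3.218 -0.094 1.666
vertex 3.998 -0.819 1.847
endloop
endfacet
facet normal 0.644 -0.136 0.753
outer loop
vertex 3.285 -0.828 2.455
vertex 3.998 -0.819 1.847
vertex 3.762 0.654 2.314
endloop
endfacet
facet normal -0.482 -0.662 -0.574
outer loop
vertex 3.998 -0.819 1.847
vertex 3.218 -0.094 1.666
vertex 4.124 -0.264 1.102
endloop
endfacet
facet normal 0.970 0.084 0.226
outer loop
vertex 3.998 -0.819 1.847
vertex 4.124 -0.264 1.102
vertex 3.762 0.654 2.314
endloop
endfacet
facet normal -0.481 -0.663 -0.573
outer loop
vertex 4.124 -0.264 1.102
vertex 3.218 -0.094 1.666
vertex 3.567 0.418 0.781
endloop
endfacet
facet normal 0.802 0.566 -0.189
outer loop
vertex 4.124 -0.264 1.102
vertex 3.567 0.418 0.781
vertex 3.762 0.654 2.314
endloop
endfacet
facet normal 0.339 -0.573 -0.746
outer loop
vertex -2.057 1.978 -4.286
vertex -2.549 1.526 -4.162
vertex -2.49 2.076 -4.558
endloop
endfacet
facet normal 0.272 0.958 -0.088
outer loop
vertex -2.057 1.978 -4.286
vertex -2.49 2.076 -4.558
vertex -3.051 2.374 -3.058
endloop
endfacet
facet normal 0.338 -0.573 -0.746
outer loop
vertex -2.49 2.076 -4.558
vertex -2.549 1.526 -4.162
vertex -2.958 1.852 -4.598
endloop
endfacet
facet normal -0.387 0.866 -0.317
outer loop
vertex -2.49 2.076 -4.558
vertex -2.958 1.852 -4.598
vertex -3.051 2.374 -3.058
endloop
endfacet
facet normal 0.340 -0.572 -0.747
outer loop
vertex -2.958 1.852 -4.598
vertex -2.549 1.526 -4.162
vertex -3.186 1.436 -4.383
endloop
endfacet
facet normal -0.899 0.395 -0.188
outer loop
vertex -2.958 1.852 -4.598
vertex -3.186 1.436 -4.383
vertex -3.051 2.374 -3.058
endloop
endfacet
facet normal 0.340 -0.573 -0.746
outer loop
vertex -3.186 1.436 -4.383
vertex -2.549 1.526 -4.162
vertex -3.042 1.074 -4.039
endloop
endfacet
facet normal -0.960 -0.173 0.220
outer loop
vertex -3.186 1.436 -4.383
vertex -3.042 1.074 -4.039
vertex -3.051 2.374 -3.058
endloop
endfacet
facet normal 0.339 -0.573 -0.746
outer loop
vertex -3.042 1.074 -4.039
vertex -2.549 1.526 -4.162
vertex -2.609 0.976 -3.767
endloop
endfacet
facet normal -0.537 -0.510 0.671
outer loop
vertex -3.042 1.074 -4.039
vertex -2.609 0.976 -3.767
vertex -3.051 2.374 -3.058
endloop
endfacet
facet normal 0.338 -0.573 -0.747
outer loop
vertex -2.609 0.976 -3.767
vertex -2.549 1.526 -4.162
vertex -2.141 1.2 -3.727
endloop
endfacet
facet normal 0.123 -0.418 0.900
outer loop
vertex -2.609 0.976 -3.767
vertex -2.141 1.2 -3.727
vertex -3.051 2.374 -3.058
endloop
endfacet
facet normal 0.339 -0.572 -0.747
outer loop
vertex -2.141 1.2 -3.727
vertex -2.549 1.526 -4.162
vertex -1.912 1.616 -3.942
endloop
endfacet
facet normal 0.633 0.051 0.772
outer loop
vertex -2.141 1.2 -3.727
vertex -1.912 1.616 -3.942
vertex -3.051 2.374 -3.058
endloop
endfacet
facet normal 0.339 -0.573 -0.746
outer loop
vertex -1.912 1.616 -3.942
vertex -2.549 1.526 -4.162
vertex -2.057 1.978 -4.286
endloop
endfacet
facet normal 0.695 0.622 0.362
outer loop
vertex -1.912 1.616 -3.942
vertex -2.057 1.978 -4.286
vertex -3.051 2.374 -3.058
endloop
endfacet

endsolid
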